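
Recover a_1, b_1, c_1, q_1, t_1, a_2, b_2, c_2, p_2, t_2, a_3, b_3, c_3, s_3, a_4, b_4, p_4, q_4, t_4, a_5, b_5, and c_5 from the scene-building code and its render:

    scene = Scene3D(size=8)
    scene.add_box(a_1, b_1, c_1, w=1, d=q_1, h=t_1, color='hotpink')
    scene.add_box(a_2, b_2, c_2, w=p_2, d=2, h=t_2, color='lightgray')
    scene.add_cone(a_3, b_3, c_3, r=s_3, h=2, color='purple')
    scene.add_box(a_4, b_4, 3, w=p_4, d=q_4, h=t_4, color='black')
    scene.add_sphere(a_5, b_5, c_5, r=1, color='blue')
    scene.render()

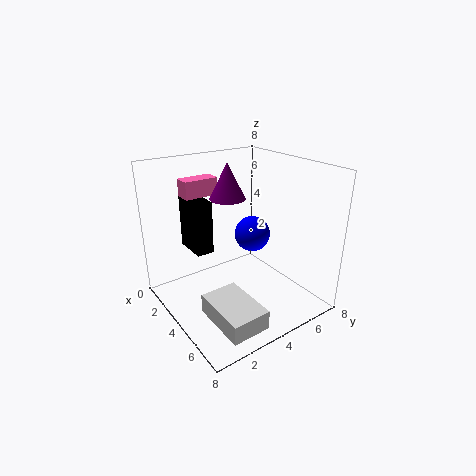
a_1 = 1, b_1 = 2, c_1 = 6, q_1 = 2, t_1 = 1, a_2 = 5, b_2 = 1, c_2 = 1, p_2 = 3, t_2 = 1, a_3 = 3, b_3 = 4, c_3 = 6, s_3 = 1, a_4 = 1, b_4 = 2, p_4 = 2, q_4 = 1, t_4 = 3, a_5 = 4, b_5 = 5, c_5 = 4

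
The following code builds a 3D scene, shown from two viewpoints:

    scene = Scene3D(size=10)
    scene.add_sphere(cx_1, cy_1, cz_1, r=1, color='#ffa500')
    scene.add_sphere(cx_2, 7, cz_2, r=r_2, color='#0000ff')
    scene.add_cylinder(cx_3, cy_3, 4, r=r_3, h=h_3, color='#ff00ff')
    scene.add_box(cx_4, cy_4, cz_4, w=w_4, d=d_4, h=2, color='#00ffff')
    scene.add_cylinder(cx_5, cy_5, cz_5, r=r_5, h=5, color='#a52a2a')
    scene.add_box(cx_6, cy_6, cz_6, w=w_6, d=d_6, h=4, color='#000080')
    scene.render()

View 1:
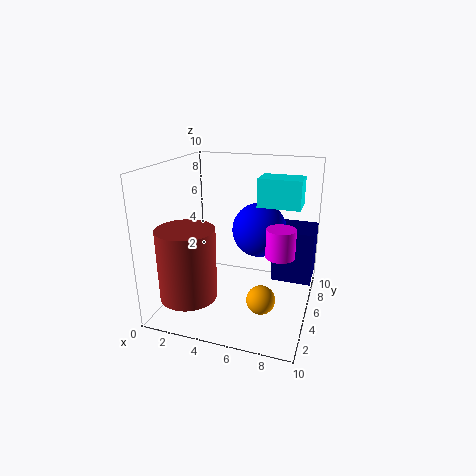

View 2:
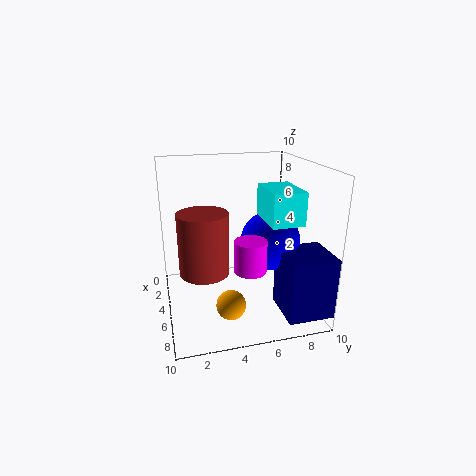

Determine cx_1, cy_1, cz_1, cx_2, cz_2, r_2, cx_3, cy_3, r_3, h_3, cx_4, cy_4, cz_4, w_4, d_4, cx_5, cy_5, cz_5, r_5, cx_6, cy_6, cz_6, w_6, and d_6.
cx_1 = 7
cy_1 = 4
cz_1 = 1
cx_2 = 6
cz_2 = 5
r_2 = 2
cx_3 = 8
cy_3 = 5
r_3 = 1
h_3 = 2
cx_4 = 6
cy_4 = 6
cz_4 = 7
w_4 = 3
d_4 = 2
cx_5 = 2
cy_5 = 3
cz_5 = 1
r_5 = 2
cx_6 = 7
cy_6 = 7
cz_6 = 1
w_6 = 3
d_6 = 3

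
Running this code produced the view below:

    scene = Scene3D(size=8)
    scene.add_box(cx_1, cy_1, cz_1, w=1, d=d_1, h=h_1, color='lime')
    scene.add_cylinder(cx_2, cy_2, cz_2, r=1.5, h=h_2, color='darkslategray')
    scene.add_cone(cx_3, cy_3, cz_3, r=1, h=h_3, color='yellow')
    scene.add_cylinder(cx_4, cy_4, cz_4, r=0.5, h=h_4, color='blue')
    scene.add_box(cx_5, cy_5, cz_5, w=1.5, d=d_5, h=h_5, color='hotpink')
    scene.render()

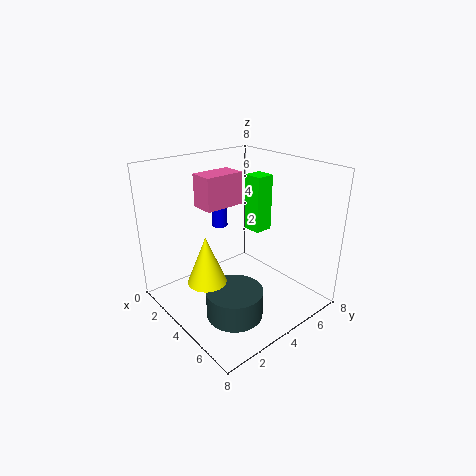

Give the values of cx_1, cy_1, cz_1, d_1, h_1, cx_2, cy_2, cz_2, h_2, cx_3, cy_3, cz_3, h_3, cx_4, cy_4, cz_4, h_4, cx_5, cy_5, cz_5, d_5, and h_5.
cx_1 = 4, cy_1 = 4.5, cz_1 = 4.5, d_1 = 1, h_1 = 3, cx_2 = 5.5, cy_2 = 2.5, cz_2 = 0.5, h_2 = 1.5, cx_3 = 4.5, cy_3 = 1.5, cz_3 = 2.5, h_3 = 2.5, cx_4 = 1, cy_4 = 5, cz_4 = 3.5, h_4 = 2.5, cx_5 = 0.5, cy_5 = 3.5, cz_5 = 5, d_5 = 2.5, h_5 = 2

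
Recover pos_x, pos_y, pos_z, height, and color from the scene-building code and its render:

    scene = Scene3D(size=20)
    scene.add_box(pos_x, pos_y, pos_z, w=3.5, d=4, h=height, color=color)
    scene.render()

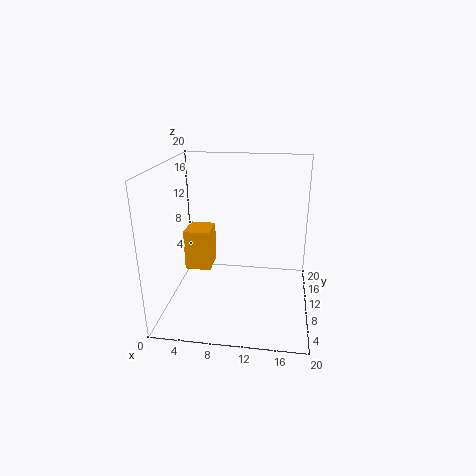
pos_x = 3, pos_y = 7.5, pos_z = 6, height = 5.5, color = 'orange'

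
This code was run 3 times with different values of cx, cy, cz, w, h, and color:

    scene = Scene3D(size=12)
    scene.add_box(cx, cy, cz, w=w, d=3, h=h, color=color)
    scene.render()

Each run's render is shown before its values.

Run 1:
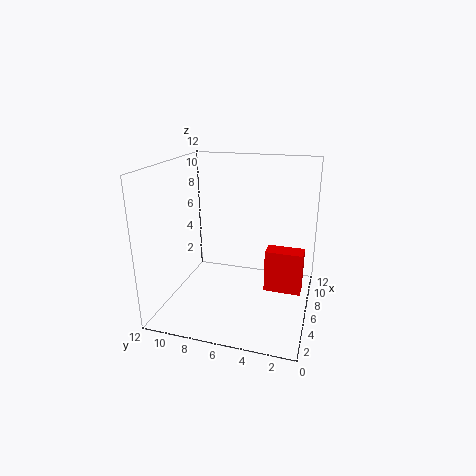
cx = 5
cy = 0.5
cz = 2
w = 1.5
h = 3.5
color = 'red'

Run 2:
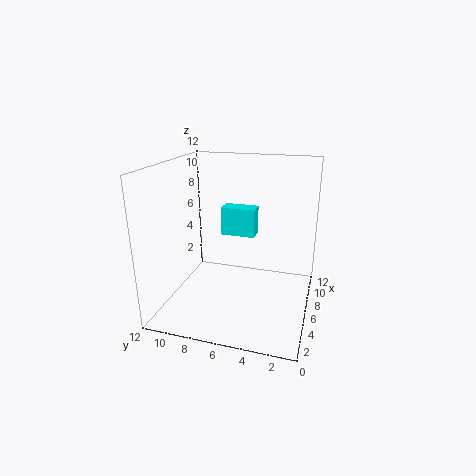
cx = 7.5
cy = 5
cz = 5.5
w = 1.5
h = 2.5
color = 'cyan'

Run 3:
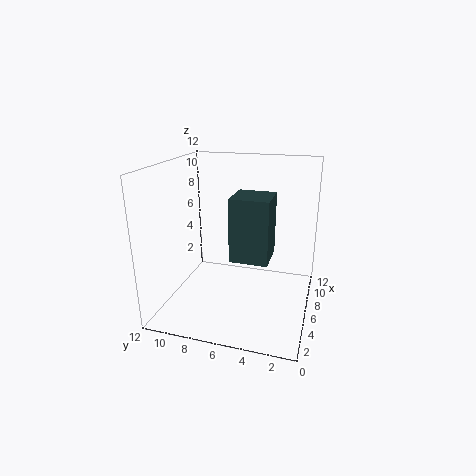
cx = 3.5
cy = 3
cz = 5
w = 3
h = 5
color = 'darkslategray'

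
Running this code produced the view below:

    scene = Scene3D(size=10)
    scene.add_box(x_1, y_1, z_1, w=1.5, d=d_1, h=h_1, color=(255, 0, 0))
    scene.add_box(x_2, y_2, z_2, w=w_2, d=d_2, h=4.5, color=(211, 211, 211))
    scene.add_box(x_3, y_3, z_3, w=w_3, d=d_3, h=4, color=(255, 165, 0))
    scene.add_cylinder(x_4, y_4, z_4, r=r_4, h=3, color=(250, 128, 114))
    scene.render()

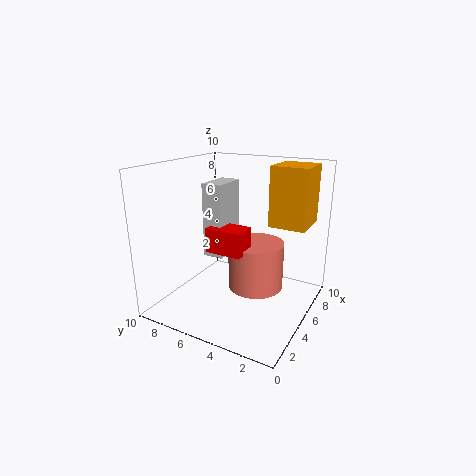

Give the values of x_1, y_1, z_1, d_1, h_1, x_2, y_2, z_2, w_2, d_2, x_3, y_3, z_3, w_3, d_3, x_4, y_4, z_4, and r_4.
x_1 = 1.5; y_1 = 3; z_1 = 5.25; d_1 = 2.25; h_1 = 1.5; x_2 = 2; y_2 = 4.5; z_2 = 4.75; w_2 = 2.25; d_2 = 1.25; x_3 = 5.5; y_3 = 0.5; z_3 = 6; w_3 = 2.75; d_3 = 2.5; x_4 = 3.75; y_4 = 3; z_4 = 2.5; r_4 = 1.75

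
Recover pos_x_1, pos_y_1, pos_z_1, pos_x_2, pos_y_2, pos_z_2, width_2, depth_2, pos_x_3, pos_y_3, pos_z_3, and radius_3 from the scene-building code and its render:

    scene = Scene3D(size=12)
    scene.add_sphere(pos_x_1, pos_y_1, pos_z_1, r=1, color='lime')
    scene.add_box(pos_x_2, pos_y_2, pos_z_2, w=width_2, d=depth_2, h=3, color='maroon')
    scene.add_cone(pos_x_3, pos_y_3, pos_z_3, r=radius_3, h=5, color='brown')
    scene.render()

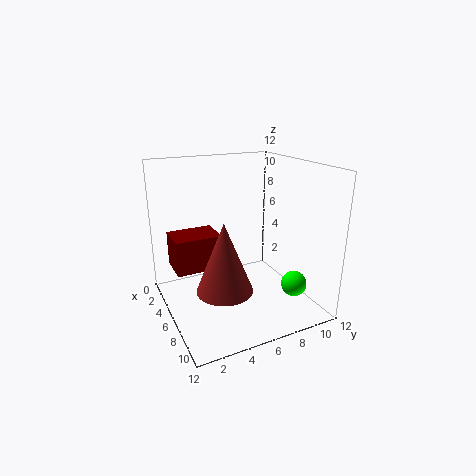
pos_x_1 = 10
pos_y_1 = 9
pos_z_1 = 3
pos_x_2 = 2
pos_y_2 = 1
pos_z_2 = 3
width_2 = 3
depth_2 = 4
pos_x_3 = 10
pos_y_3 = 3
pos_z_3 = 4
radius_3 = 2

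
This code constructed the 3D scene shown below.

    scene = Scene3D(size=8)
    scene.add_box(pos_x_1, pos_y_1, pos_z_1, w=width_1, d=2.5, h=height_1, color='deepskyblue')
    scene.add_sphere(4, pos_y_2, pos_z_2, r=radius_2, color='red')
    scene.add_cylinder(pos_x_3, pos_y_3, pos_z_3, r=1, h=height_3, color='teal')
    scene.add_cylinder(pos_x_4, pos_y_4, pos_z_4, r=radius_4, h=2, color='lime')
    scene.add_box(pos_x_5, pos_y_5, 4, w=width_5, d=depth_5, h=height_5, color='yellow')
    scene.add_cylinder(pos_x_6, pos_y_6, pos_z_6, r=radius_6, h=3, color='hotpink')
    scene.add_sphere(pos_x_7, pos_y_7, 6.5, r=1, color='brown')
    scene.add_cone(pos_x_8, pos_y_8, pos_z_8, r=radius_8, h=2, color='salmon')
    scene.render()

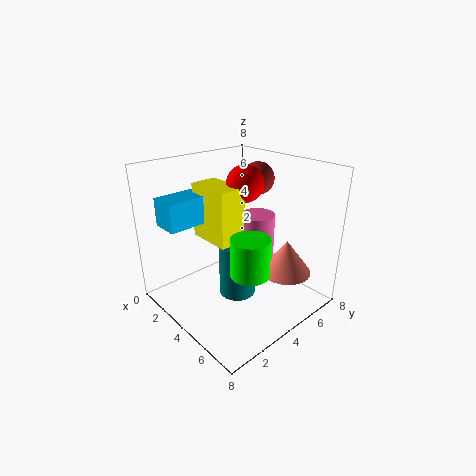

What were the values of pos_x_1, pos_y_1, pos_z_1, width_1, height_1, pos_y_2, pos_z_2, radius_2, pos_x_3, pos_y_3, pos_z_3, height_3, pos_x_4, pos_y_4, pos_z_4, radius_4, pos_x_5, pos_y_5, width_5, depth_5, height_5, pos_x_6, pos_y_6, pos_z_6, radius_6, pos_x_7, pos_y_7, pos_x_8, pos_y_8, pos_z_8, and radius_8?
pos_x_1 = 1.5
pos_y_1 = 0.5
pos_z_1 = 5
width_1 = 1.5
height_1 = 1.5
pos_y_2 = 4.5
pos_z_2 = 7
radius_2 = 1
pos_x_3 = 4.5
pos_y_3 = 3.5
pos_z_3 = 1
height_3 = 3
pos_x_4 = 6
pos_y_4 = 3
pos_z_4 = 3
radius_4 = 1
pos_x_5 = 2
pos_y_5 = 2.5
width_5 = 2.5
depth_5 = 1.5
height_5 = 3
pos_x_6 = 4
pos_y_6 = 5.5
pos_z_6 = 2
radius_6 = 1
pos_x_7 = 2.5
pos_y_7 = 7
pos_x_8 = 5.5
pos_y_8 = 6.5
pos_z_8 = 1.5
radius_8 = 1.5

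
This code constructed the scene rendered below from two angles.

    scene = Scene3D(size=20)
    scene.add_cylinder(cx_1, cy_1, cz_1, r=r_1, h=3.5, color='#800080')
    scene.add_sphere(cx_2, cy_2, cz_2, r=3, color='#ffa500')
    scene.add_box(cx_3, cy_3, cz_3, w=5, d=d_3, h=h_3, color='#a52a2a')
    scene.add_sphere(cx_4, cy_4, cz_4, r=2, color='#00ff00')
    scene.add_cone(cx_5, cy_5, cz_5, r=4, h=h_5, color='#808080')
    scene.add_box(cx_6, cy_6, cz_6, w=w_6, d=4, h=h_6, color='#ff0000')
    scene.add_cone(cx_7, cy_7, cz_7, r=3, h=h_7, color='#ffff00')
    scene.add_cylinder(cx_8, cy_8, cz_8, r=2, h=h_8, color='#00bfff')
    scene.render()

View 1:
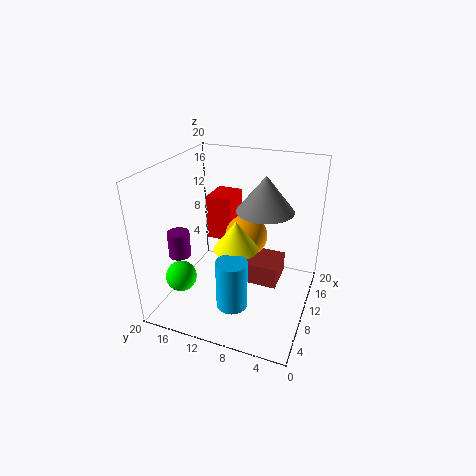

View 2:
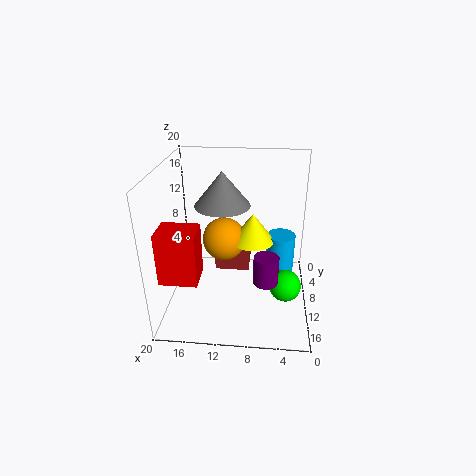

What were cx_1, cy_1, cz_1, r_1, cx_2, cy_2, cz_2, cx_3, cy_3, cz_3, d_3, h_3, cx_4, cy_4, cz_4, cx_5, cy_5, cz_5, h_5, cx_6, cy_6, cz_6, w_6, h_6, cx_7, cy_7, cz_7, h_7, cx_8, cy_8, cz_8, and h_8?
cx_1 = 6
cy_1 = 17
cz_1 = 8
r_1 = 1.5
cx_2 = 12
cy_2 = 9.5
cz_2 = 9.5
cx_3 = 8.5
cy_3 = 4
cz_3 = 4
d_3 = 5
h_3 = 3
cx_4 = 3.5
cy_4 = 15.5
cz_4 = 6.5
cx_5 = 12.5
cy_5 = 7
cz_5 = 13.5
h_5 = 5
cx_6 = 14.5
cy_6 = 13
cz_6 = 6.5
w_6 = 5
h_6 = 7
cx_7 = 8
cy_7 = 9.5
cz_7 = 9.5
h_7 = 4
cx_8 = 4
cy_8 = 8.5
cz_8 = 3.5
h_8 = 6.5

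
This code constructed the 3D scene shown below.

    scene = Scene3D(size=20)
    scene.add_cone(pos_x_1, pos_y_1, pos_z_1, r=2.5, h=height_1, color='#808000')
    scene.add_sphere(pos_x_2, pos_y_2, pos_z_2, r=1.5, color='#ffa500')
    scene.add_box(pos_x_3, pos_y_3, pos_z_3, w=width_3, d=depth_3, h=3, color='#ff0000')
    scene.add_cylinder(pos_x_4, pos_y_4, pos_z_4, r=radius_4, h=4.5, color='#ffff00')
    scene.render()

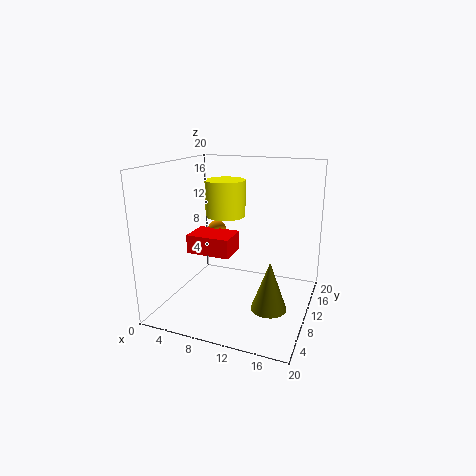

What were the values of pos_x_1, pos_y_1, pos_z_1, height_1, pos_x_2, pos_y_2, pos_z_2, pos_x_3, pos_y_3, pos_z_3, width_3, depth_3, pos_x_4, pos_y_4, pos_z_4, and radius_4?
pos_x_1 = 15; pos_y_1 = 9; pos_z_1 = 0.5; height_1 = 7; pos_x_2 = 3; pos_y_2 = 18; pos_z_2 = 8; pos_x_3 = 0.5; pos_y_3 = 12; pos_z_3 = 5.5; width_3 = 7; depth_3 = 5; pos_x_4 = 9.5; pos_y_4 = 7; pos_z_4 = 14; radius_4 = 2.5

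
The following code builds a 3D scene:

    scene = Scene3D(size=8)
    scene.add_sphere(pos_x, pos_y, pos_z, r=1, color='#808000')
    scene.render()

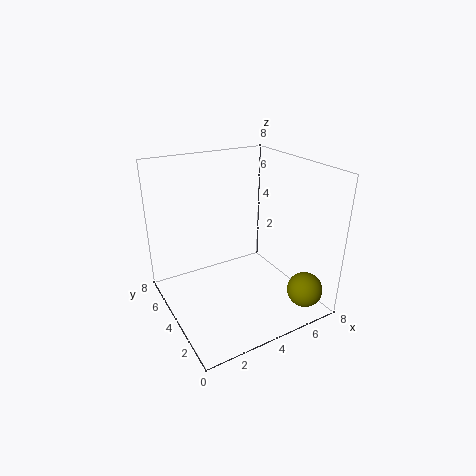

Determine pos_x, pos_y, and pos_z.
pos_x = 7
pos_y = 1.5
pos_z = 1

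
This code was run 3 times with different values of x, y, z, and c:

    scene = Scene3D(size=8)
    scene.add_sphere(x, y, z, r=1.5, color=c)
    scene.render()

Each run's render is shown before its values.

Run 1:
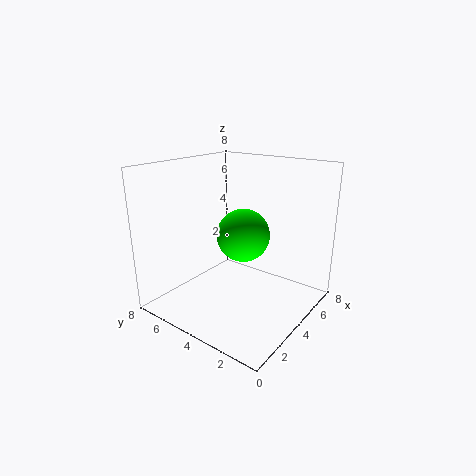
x = 4.5, y = 4, z = 4, c = 'lime'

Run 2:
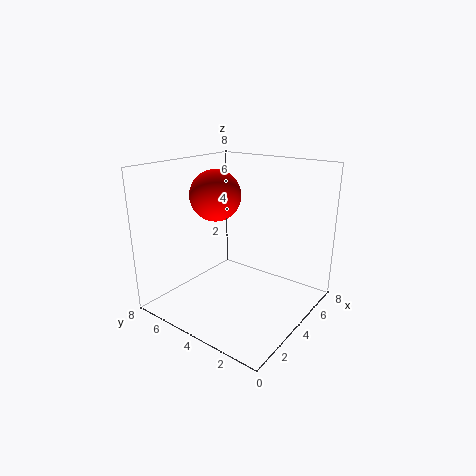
x = 4.5, y = 6, z = 6, c = 'red'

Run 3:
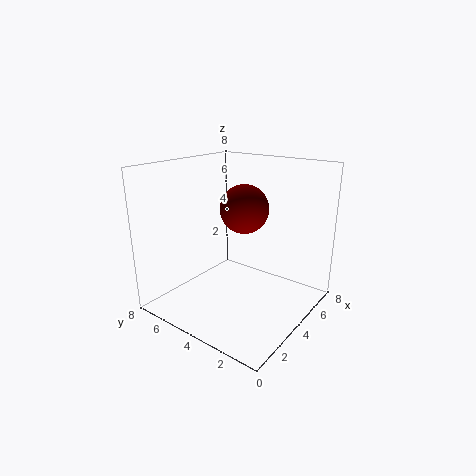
x = 6, y = 5, z = 5, c = 'maroon'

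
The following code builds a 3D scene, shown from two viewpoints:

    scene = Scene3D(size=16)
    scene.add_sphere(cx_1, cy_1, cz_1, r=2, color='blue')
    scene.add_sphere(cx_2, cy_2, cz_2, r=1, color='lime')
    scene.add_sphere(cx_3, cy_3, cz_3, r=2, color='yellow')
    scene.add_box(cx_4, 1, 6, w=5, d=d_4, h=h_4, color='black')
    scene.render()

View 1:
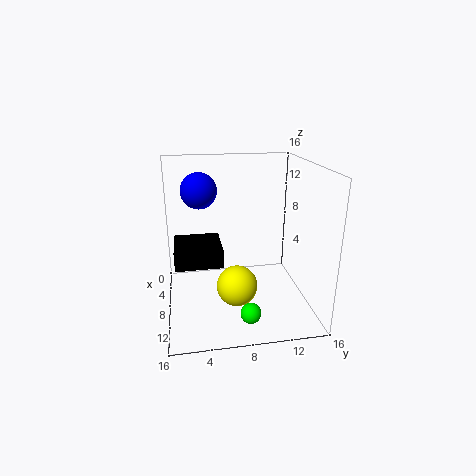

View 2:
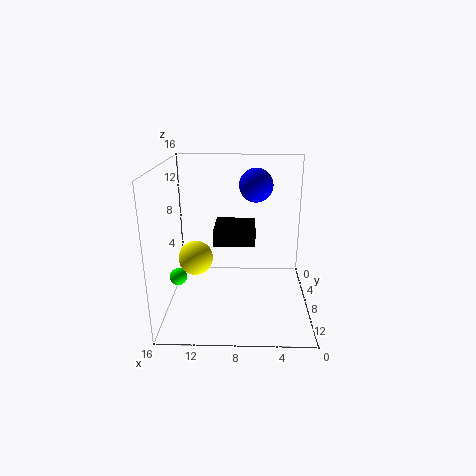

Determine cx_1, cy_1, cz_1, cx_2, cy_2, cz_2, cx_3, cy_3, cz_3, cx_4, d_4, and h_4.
cx_1 = 6, cy_1 = 4, cz_1 = 13, cx_2 = 15, cy_2 = 8, cz_2 = 3, cx_3 = 13, cy_3 = 7, cz_3 = 5, cx_4 = 6, d_4 = 5, h_4 = 2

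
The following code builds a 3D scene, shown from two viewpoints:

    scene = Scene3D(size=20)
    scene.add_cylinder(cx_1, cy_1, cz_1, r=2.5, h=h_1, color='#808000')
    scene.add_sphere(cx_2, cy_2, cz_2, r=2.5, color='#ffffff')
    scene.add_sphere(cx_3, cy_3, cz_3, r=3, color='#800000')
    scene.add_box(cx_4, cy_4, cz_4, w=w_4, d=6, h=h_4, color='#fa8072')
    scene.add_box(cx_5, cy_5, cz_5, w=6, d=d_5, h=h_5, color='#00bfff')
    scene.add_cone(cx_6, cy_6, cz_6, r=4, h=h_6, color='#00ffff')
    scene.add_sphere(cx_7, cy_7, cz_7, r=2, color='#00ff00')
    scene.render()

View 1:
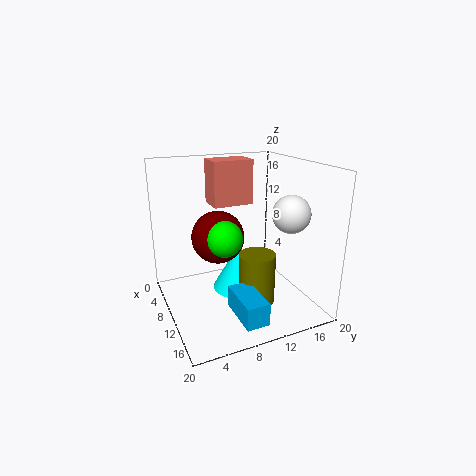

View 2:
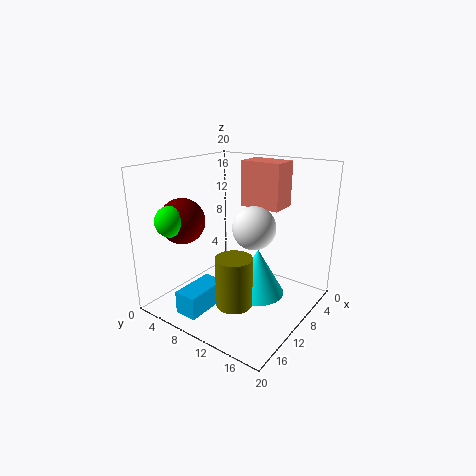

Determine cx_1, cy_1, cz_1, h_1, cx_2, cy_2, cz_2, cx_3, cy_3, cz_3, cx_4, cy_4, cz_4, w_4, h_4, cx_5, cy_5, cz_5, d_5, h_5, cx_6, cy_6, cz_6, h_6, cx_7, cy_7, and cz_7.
cx_1 = 13, cy_1 = 11.5, cz_1 = 1.5, h_1 = 7, cx_2 = 14.5, cy_2 = 15.5, cz_2 = 14, cx_3 = 15.5, cy_3 = 5, cz_3 = 13, cx_4 = 2.5, cy_4 = 8, cz_4 = 13.5, w_4 = 4, h_4 = 6.5, cx_5 = 13.5, cy_5 = 7, cz_5 = 2, d_5 = 3, h_5 = 3, cx_6 = 7, cy_6 = 11.5, cz_6 = 0.5, h_6 = 7, cx_7 = 17.5, cy_7 = 5, cz_7 = 13.5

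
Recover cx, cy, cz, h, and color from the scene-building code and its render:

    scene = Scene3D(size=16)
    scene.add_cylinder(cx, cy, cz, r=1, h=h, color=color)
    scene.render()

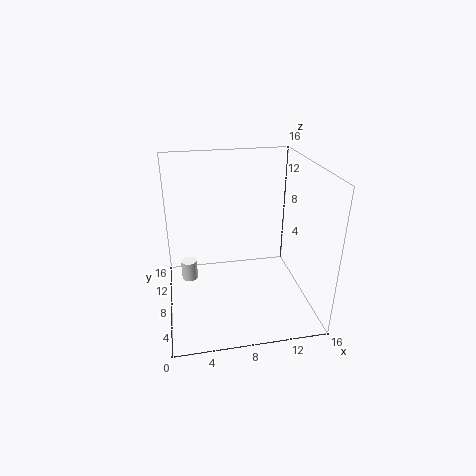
cx = 2.5; cy = 12.5; cz = 0.5; h = 2.5; color = 'white'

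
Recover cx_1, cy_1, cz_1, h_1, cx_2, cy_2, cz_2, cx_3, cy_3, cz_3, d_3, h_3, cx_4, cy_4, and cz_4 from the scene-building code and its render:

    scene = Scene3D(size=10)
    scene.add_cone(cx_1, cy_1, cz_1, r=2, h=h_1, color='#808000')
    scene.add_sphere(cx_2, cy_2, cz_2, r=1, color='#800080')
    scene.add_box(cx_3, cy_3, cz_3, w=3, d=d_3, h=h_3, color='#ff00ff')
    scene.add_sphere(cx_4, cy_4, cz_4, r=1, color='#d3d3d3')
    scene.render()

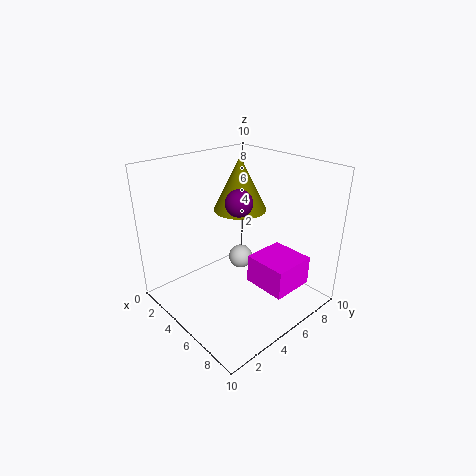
cx_1 = 3, cy_1 = 7, cz_1 = 6, h_1 = 4, cx_2 = 4, cy_2 = 6, cz_2 = 7, cx_3 = 6, cy_3 = 5, cz_3 = 2, d_3 = 3, h_3 = 2, cx_4 = 2, cy_4 = 8, cz_4 = 1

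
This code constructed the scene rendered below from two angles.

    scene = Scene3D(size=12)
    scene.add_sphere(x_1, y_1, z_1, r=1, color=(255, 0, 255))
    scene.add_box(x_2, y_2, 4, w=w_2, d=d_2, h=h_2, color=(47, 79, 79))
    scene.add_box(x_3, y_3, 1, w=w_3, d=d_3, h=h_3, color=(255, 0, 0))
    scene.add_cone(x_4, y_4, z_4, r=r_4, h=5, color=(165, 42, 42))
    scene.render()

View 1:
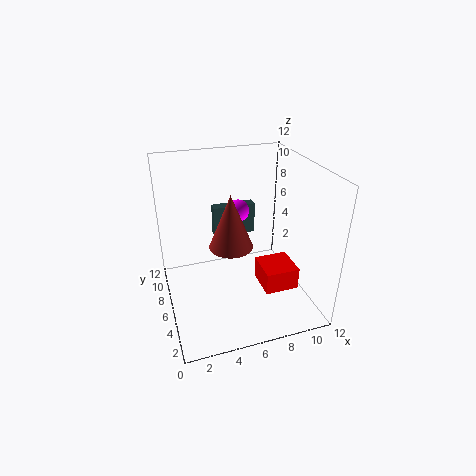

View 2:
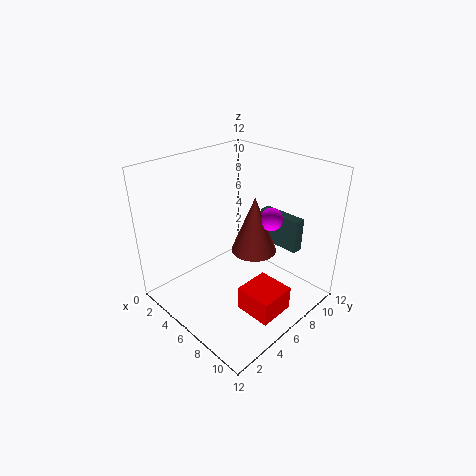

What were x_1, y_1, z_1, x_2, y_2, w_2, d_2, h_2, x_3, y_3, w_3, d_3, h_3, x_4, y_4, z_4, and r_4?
x_1 = 7, y_1 = 9, z_1 = 7, x_2 = 5, y_2 = 10, w_2 = 4, d_2 = 1, h_2 = 3, x_3 = 8, y_3 = 4, w_3 = 3, d_3 = 3, h_3 = 2, x_4 = 6, y_4 = 8, z_4 = 4, r_4 = 2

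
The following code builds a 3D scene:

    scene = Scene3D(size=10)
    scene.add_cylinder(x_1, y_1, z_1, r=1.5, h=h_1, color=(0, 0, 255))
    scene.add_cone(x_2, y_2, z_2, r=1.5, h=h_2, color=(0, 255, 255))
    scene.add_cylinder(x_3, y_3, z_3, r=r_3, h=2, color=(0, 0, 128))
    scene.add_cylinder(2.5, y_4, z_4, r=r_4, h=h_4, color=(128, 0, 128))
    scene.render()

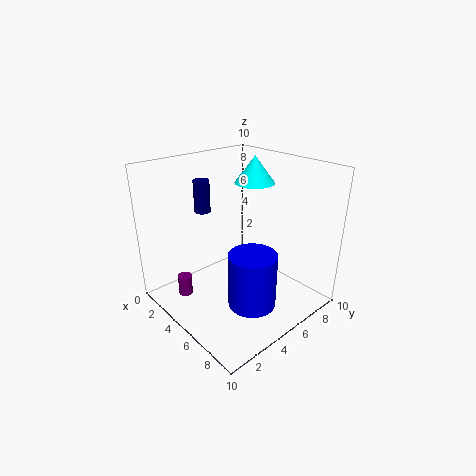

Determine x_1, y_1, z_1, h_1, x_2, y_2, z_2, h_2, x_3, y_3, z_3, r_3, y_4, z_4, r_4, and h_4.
x_1 = 8; y_1 = 3.5; z_1 = 2; h_1 = 3.5; x_2 = 3.5; y_2 = 8; z_2 = 8; h_2 = 2; x_3 = 4.5; y_3 = 2.5; z_3 = 7.5; r_3 = 0.5; y_4 = 2; z_4 = 0.5; r_4 = 0.5; h_4 = 1.5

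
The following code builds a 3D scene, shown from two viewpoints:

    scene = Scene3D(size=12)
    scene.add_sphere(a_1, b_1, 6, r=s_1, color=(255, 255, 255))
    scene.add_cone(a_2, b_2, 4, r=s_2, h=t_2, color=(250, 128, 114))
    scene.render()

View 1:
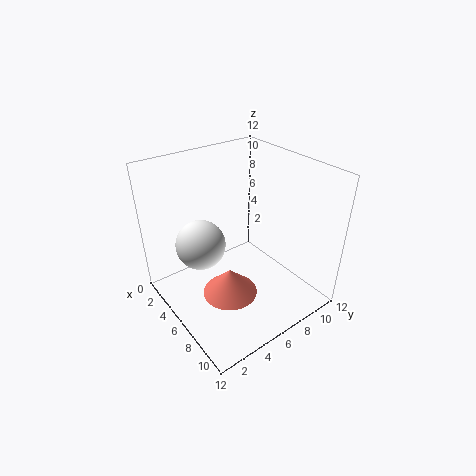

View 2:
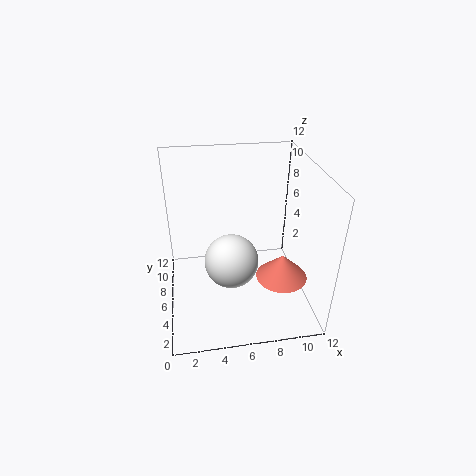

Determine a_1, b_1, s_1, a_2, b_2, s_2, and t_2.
a_1 = 5; b_1 = 3; s_1 = 2; a_2 = 9; b_2 = 3; s_2 = 2; t_2 = 2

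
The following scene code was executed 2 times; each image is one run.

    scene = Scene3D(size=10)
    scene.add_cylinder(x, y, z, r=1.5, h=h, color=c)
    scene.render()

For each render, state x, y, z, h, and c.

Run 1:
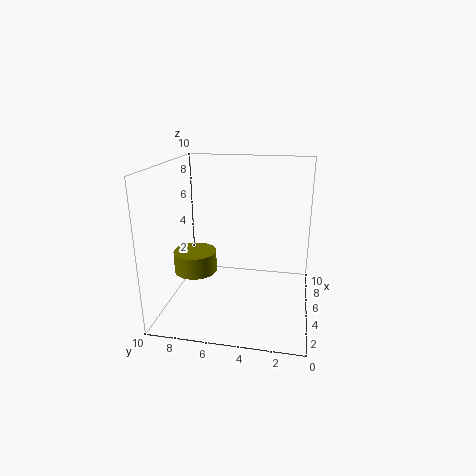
x = 4.5, y = 8, z = 2.5, h = 1.5, c = 'olive'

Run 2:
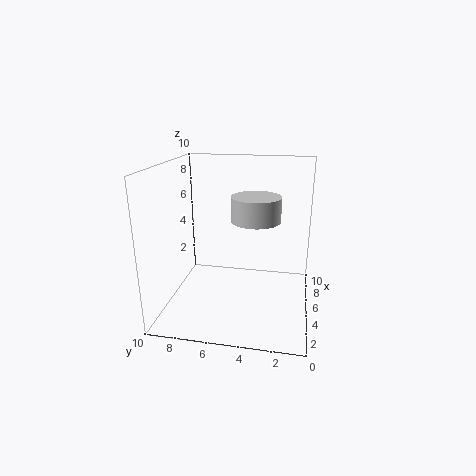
x = 3, y = 3.5, z = 7, h = 1.5, c = 'lightgray'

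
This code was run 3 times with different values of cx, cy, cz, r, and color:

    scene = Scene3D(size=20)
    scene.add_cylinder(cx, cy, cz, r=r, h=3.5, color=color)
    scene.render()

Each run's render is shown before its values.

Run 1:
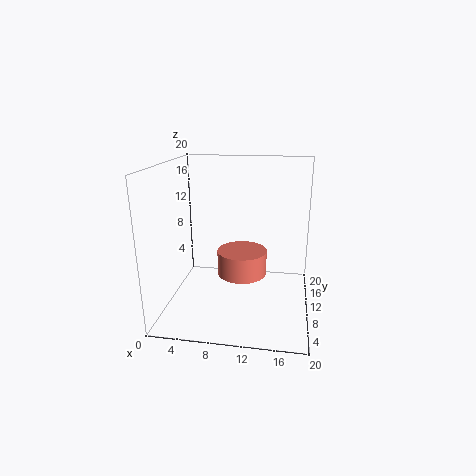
cx = 10.5; cy = 10.5; cz = 4.5; r = 3.5; color = 'salmon'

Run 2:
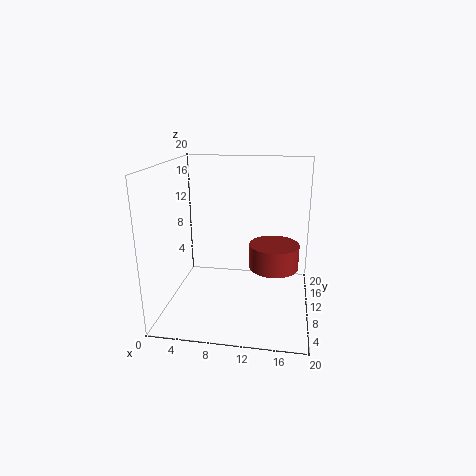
cx = 15; cy = 11; cz = 5.5; r = 3.5; color = 'brown'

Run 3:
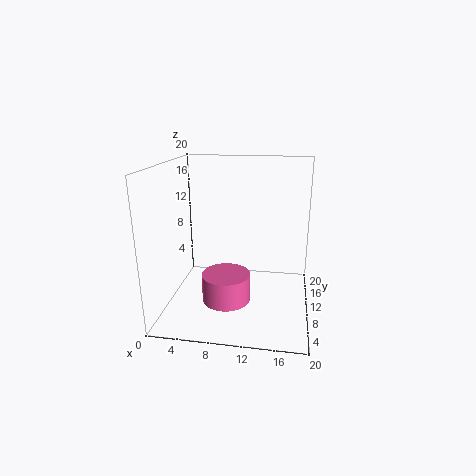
cx = 9.5; cy = 4; cz = 4; r = 3; color = 'hotpink'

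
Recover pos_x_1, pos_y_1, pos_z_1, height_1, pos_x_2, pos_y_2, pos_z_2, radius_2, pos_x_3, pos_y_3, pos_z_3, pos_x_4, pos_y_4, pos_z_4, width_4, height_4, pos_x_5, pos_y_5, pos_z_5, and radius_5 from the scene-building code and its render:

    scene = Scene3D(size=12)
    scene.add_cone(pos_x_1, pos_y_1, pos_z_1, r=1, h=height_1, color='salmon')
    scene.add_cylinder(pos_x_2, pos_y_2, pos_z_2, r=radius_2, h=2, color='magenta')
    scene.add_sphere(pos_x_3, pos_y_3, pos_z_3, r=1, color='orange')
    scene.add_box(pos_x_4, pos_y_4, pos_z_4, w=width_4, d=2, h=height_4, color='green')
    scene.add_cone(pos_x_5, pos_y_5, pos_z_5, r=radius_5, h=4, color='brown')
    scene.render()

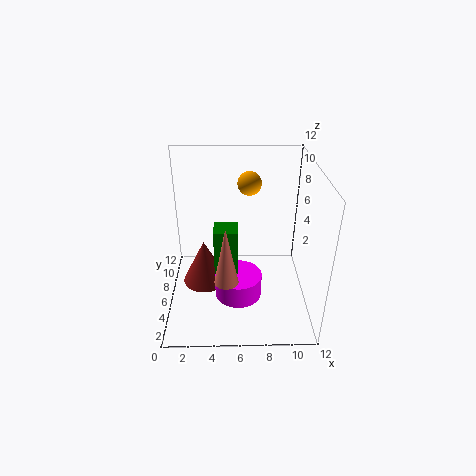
pos_x_1 = 5, pos_y_1 = 4, pos_z_1 = 3, height_1 = 5, pos_x_2 = 6, pos_y_2 = 5, pos_z_2 = 1, radius_2 = 2, pos_x_3 = 7, pos_y_3 = 8, pos_z_3 = 10, pos_x_4 = 4, pos_y_4 = 5, pos_z_4 = 3, width_4 = 2, height_4 = 4, pos_x_5 = 3, pos_y_5 = 7, pos_z_5 = 1, radius_5 = 2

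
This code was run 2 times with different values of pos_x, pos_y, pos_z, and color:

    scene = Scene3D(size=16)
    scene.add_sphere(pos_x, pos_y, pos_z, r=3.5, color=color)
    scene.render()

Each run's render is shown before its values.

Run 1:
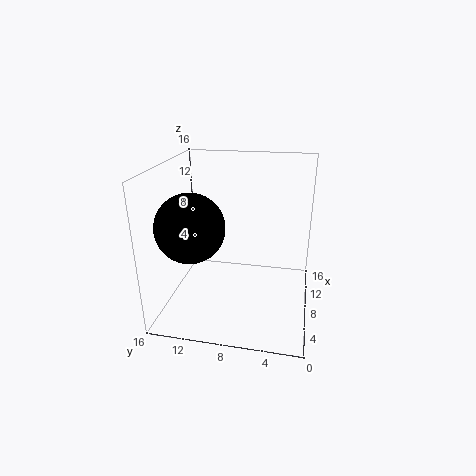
pos_x = 4; pos_y = 12; pos_z = 10.5; color = 'black'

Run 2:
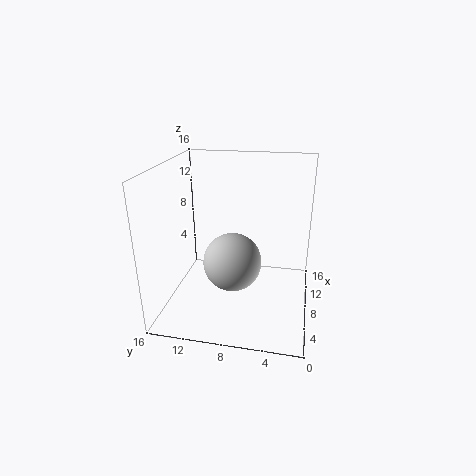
pos_x = 9.5; pos_y = 9; pos_z = 4; color = 'lightgray'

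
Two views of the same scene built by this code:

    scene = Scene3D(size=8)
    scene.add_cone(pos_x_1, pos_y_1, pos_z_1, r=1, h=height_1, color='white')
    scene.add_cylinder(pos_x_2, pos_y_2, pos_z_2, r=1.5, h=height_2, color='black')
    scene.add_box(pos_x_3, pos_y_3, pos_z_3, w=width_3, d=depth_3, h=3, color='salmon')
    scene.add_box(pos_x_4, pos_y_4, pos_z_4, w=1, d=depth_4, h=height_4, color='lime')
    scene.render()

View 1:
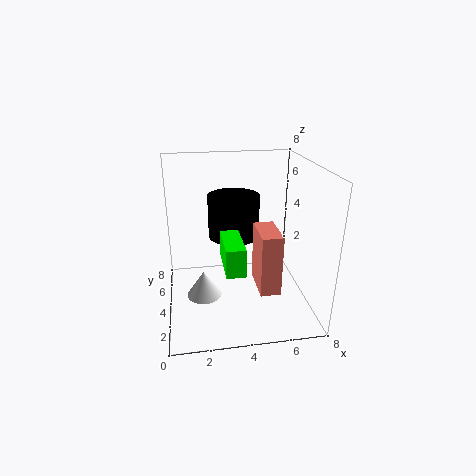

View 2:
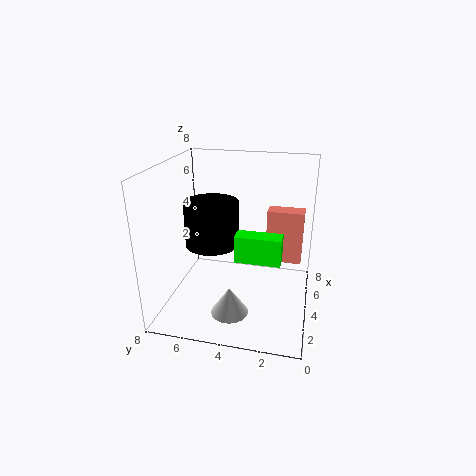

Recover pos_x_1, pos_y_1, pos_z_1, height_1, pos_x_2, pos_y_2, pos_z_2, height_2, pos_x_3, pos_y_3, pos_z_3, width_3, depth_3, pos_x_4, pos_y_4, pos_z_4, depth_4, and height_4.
pos_x_1 = 2, pos_y_1 = 4, pos_z_1 = 0.5, height_1 = 1.5, pos_x_2 = 4, pos_y_2 = 5.5, pos_z_2 = 3.5, height_2 = 2.5, pos_x_3 = 4.5, pos_y_3 = 0.5, pos_z_3 = 2.5, width_3 = 1, depth_3 = 2, pos_x_4 = 3, pos_y_4 = 1.5, pos_z_4 = 3, depth_4 = 2.5, height_4 = 1.5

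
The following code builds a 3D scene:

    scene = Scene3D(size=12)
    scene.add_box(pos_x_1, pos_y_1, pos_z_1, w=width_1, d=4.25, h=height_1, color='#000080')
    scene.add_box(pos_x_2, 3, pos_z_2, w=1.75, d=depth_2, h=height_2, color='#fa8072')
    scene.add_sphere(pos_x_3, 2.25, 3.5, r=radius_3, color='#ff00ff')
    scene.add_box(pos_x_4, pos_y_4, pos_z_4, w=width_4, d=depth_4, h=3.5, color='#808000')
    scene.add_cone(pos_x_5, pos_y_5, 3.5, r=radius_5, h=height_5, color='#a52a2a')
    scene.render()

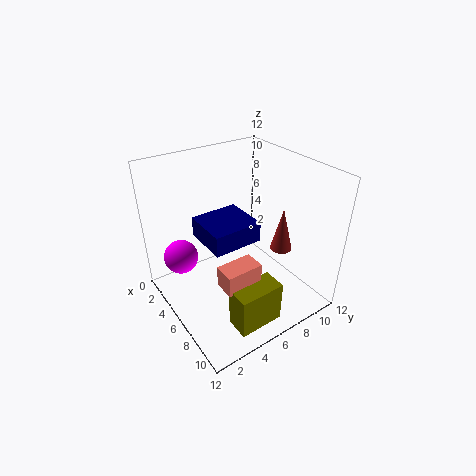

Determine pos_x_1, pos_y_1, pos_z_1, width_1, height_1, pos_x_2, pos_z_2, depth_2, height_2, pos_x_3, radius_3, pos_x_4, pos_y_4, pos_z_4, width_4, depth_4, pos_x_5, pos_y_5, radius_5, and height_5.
pos_x_1 = 2.75
pos_y_1 = 3.5
pos_z_1 = 5.5
width_1 = 4
height_1 = 1.75
pos_x_2 = 7.5
pos_z_2 = 3.5
depth_2 = 3
height_2 = 1.75
pos_x_3 = 2.5
radius_3 = 1.5
pos_x_4 = 8.75
pos_y_4 = 3.25
pos_z_4 = 0.25
width_4 = 2
depth_4 = 3.75
pos_x_5 = 6.5
pos_y_5 = 10.5
radius_5 = 1
height_5 = 4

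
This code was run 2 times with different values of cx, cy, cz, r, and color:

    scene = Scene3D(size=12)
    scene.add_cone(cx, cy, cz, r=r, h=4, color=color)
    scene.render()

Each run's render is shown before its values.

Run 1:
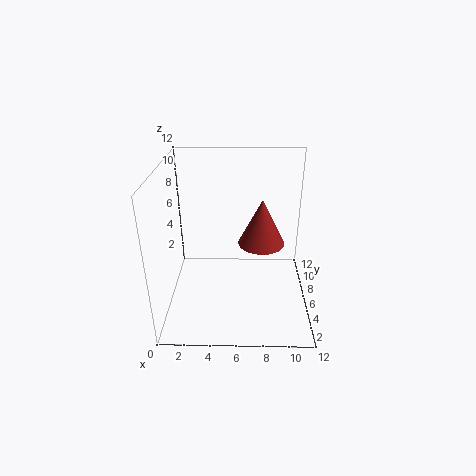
cx = 8; cy = 7; cz = 5; r = 2; color = 'brown'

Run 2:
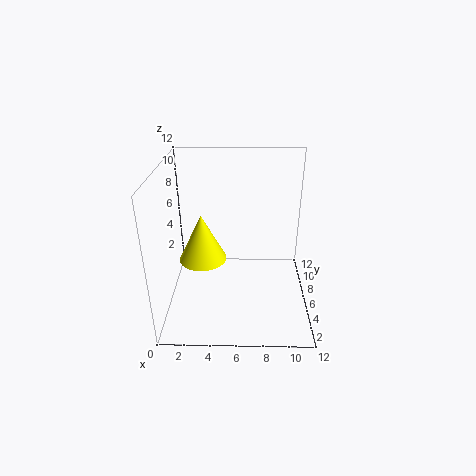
cx = 3; cy = 6; cz = 4; r = 2; color = 'yellow'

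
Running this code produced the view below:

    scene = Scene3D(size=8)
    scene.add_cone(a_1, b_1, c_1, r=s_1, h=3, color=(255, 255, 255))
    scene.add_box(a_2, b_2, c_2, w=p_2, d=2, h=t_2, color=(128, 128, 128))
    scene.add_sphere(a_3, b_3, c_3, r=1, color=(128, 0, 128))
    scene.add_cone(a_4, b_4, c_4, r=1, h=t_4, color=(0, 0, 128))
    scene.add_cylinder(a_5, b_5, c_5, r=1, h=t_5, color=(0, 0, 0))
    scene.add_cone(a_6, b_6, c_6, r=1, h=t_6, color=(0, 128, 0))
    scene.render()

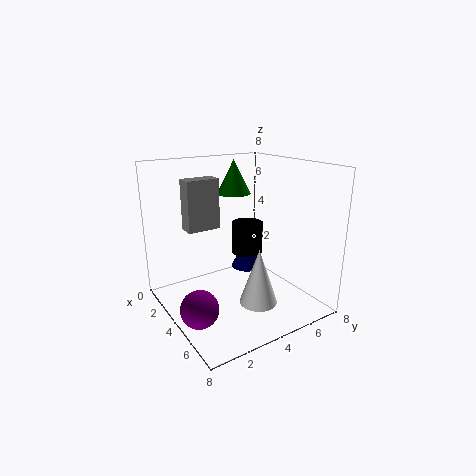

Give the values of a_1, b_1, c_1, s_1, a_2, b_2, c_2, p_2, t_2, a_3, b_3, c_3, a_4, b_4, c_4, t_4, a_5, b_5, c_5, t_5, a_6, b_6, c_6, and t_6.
a_1 = 6
b_1 = 4
c_1 = 1
s_1 = 1
a_2 = 1
b_2 = 2
c_2 = 4
p_2 = 1
t_2 = 3
a_3 = 5
b_3 = 1
c_3 = 1
a_4 = 2
b_4 = 6
c_4 = 1
t_4 = 2
a_5 = 2
b_5 = 6
c_5 = 2
t_5 = 2
a_6 = 2
b_6 = 5
c_6 = 6
t_6 = 2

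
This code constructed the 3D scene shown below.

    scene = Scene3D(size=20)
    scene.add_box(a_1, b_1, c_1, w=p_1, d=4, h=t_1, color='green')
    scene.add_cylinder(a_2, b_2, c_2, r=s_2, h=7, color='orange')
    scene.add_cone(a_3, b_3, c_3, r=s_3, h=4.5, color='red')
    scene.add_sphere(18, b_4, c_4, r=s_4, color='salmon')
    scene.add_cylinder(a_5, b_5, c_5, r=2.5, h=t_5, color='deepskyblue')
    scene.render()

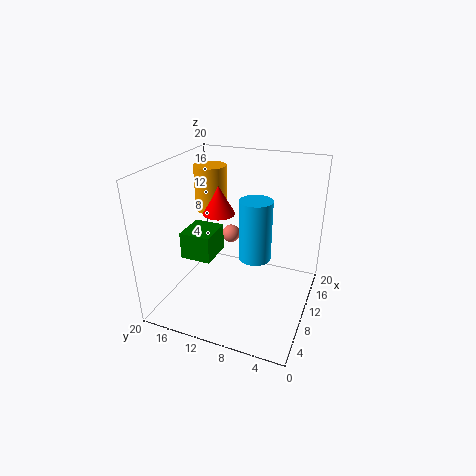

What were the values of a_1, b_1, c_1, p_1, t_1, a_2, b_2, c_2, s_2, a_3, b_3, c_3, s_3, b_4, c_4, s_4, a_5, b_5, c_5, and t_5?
a_1 = 4; b_1 = 11.5; c_1 = 9; p_1 = 4.5; t_1 = 3.5; a_2 = 16; b_2 = 17; c_2 = 11; s_2 = 2.5; a_3 = 14.5; b_3 = 15; c_3 = 11; s_3 = 2.5; b_4 = 14.5; c_4 = 6; s_4 = 1.5; a_5 = 14.5; b_5 = 9; c_5 = 4.5; t_5 = 9.5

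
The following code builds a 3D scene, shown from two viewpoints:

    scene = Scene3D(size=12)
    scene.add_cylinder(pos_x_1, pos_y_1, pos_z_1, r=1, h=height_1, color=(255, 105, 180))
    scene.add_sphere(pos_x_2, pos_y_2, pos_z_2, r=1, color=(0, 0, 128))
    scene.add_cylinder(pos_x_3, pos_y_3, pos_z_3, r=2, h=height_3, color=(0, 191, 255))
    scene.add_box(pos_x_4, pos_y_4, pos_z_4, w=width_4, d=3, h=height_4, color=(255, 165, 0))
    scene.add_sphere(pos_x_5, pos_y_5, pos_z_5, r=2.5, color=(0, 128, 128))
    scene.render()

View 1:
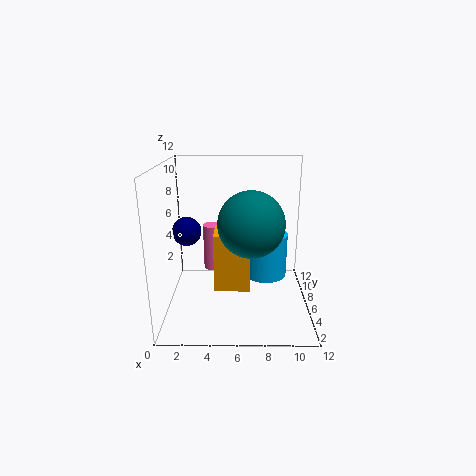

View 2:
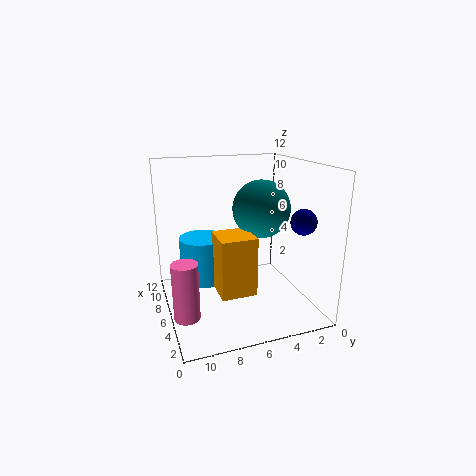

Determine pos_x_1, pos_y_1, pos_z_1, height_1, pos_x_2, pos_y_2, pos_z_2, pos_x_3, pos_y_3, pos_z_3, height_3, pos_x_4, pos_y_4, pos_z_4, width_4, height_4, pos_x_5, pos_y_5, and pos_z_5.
pos_x_1 = 3.5; pos_y_1 = 11; pos_z_1 = 1; height_1 = 4.5; pos_x_2 = 2.5; pos_y_2 = 2; pos_z_2 = 8; pos_x_3 = 8.5; pos_y_3 = 8.5; pos_z_3 = 1.5; height_3 = 4; pos_x_4 = 4; pos_y_4 = 5; pos_z_4 = 1.5; width_4 = 3; height_4 = 5; pos_x_5 = 7; pos_y_5 = 3.5; pos_z_5 = 8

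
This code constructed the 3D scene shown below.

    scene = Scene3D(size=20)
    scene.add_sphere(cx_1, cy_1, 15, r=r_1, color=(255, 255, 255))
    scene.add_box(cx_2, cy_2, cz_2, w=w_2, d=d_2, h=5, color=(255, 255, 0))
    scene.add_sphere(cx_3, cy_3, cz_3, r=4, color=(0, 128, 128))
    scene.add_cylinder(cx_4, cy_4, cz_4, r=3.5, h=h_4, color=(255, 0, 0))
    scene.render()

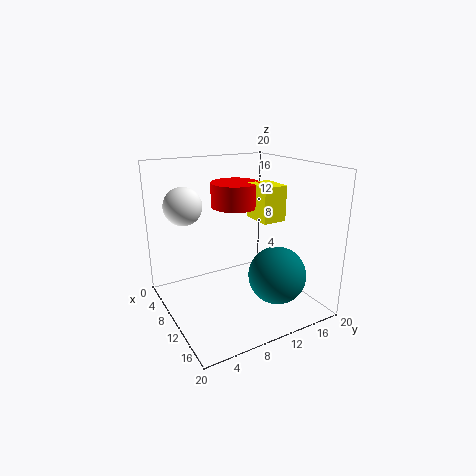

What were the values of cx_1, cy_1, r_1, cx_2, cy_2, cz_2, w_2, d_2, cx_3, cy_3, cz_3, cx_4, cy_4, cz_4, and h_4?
cx_1 = 8; cy_1 = 3; r_1 = 2.5; cx_2 = 7.5; cy_2 = 13; cz_2 = 12; w_2 = 4.5; d_2 = 3.5; cx_3 = 14; cy_3 = 14; cz_3 = 5; cx_4 = 6.5; cy_4 = 11.5; cz_4 = 13.5; h_4 = 3.5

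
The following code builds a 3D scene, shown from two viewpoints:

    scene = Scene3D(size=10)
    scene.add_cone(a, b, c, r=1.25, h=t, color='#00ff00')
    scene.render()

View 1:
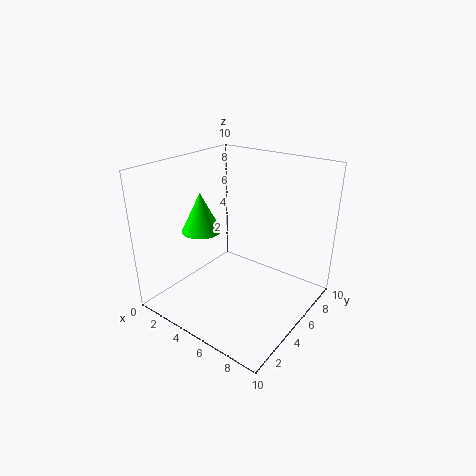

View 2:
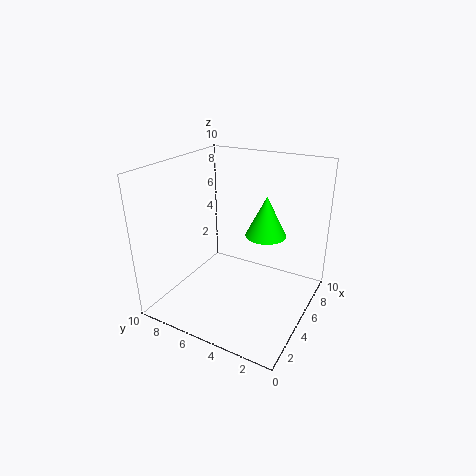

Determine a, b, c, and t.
a = 4, b = 2.5, c = 6.25, t = 2.5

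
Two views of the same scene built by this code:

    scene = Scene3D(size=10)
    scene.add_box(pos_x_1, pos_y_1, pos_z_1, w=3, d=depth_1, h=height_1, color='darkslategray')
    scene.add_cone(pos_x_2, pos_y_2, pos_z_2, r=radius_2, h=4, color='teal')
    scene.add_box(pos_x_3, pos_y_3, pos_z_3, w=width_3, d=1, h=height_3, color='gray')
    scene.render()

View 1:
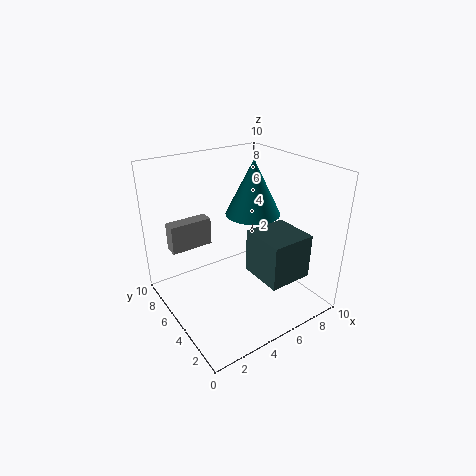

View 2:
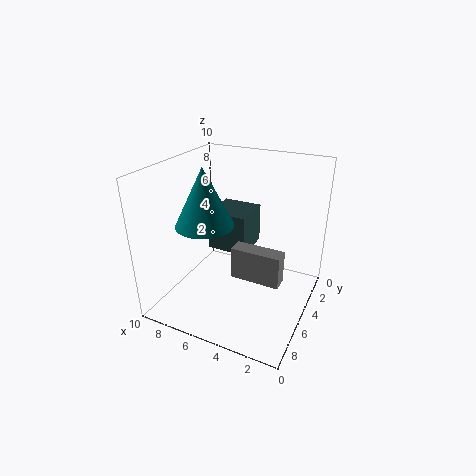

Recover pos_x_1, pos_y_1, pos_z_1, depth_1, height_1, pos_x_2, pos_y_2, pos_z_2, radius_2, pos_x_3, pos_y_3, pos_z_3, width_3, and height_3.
pos_x_1 = 5, pos_y_1 = 1, pos_z_1 = 3, depth_1 = 3, height_1 = 3, pos_x_2 = 7, pos_y_2 = 6, pos_z_2 = 6, radius_2 = 2, pos_x_3 = 1, pos_y_3 = 7, pos_z_3 = 4, width_3 = 3, height_3 = 2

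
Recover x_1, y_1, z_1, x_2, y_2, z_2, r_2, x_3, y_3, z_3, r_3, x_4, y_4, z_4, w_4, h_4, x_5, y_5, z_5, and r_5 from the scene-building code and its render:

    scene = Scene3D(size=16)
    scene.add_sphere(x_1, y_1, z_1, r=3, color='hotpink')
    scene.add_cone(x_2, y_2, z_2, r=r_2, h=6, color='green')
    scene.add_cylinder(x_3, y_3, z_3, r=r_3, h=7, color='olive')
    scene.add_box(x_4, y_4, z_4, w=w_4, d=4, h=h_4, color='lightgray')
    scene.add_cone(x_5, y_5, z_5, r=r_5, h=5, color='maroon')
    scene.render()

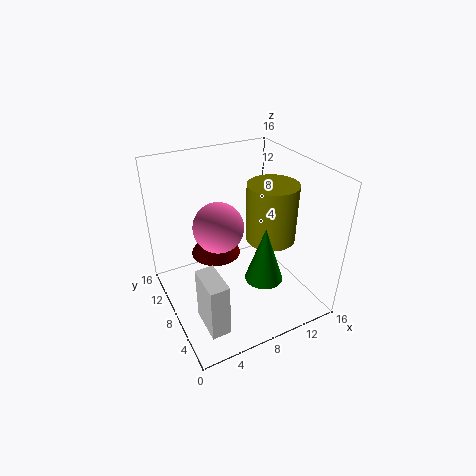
x_1 = 7
y_1 = 11
z_1 = 8
x_2 = 9
y_2 = 4
z_2 = 5
r_2 = 2
x_3 = 13
y_3 = 9
z_3 = 6
r_3 = 3
x_4 = 2
y_4 = 2
z_4 = 1
w_4 = 2
h_4 = 6
x_5 = 7
y_5 = 12
z_5 = 4
r_5 = 3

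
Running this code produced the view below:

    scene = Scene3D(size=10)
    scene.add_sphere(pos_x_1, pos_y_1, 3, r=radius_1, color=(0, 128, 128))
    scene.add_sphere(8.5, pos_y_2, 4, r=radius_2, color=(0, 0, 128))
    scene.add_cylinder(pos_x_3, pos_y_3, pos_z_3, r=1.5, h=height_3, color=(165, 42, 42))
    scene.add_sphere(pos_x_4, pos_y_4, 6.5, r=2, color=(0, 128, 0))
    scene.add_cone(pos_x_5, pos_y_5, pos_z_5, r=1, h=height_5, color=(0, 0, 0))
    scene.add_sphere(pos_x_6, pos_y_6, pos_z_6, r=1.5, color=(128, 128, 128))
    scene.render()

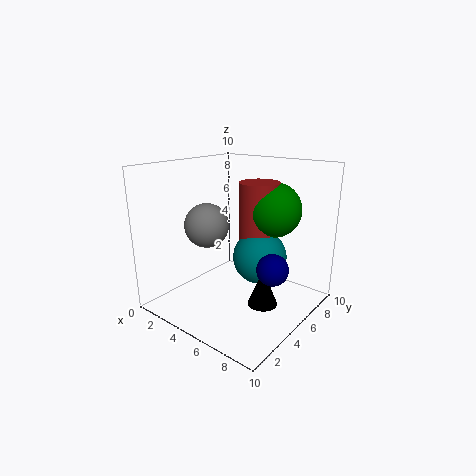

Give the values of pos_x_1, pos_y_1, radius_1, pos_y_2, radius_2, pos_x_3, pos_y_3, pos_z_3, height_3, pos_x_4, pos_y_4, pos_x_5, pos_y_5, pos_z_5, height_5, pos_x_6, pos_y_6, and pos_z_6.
pos_x_1 = 5.5
pos_y_1 = 7
radius_1 = 2
pos_y_2 = 4
radius_2 = 1
pos_x_3 = 5
pos_y_3 = 7.5
pos_z_3 = 4
height_3 = 4.5
pos_x_4 = 6
pos_y_4 = 8
pos_x_5 = 7.5
pos_y_5 = 4.5
pos_z_5 = 1
height_5 = 2.5
pos_x_6 = 3.5
pos_y_6 = 3.5
pos_z_6 = 6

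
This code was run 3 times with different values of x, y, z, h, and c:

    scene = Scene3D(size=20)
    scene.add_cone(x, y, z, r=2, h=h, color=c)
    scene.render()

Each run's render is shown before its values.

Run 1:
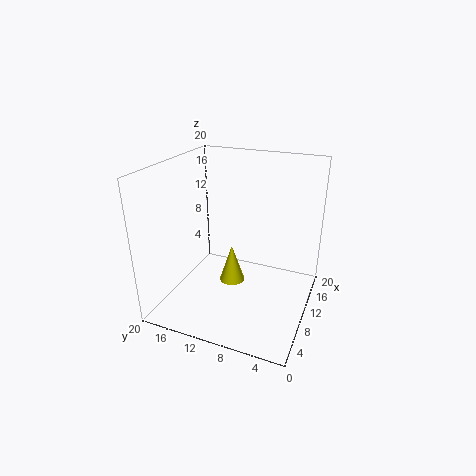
x = 13.5
y = 12.5
z = 0.5
h = 6
c = 'yellow'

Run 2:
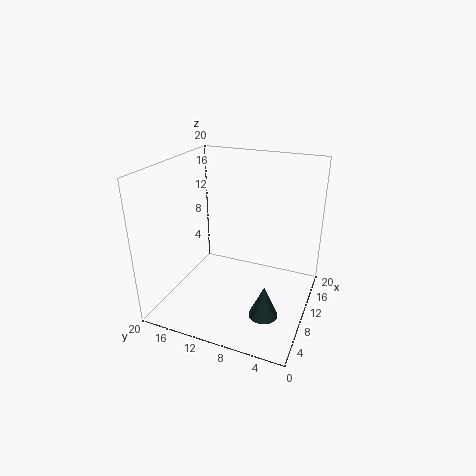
x = 7
y = 5
z = 0.5
h = 4.5
c = 'darkslategray'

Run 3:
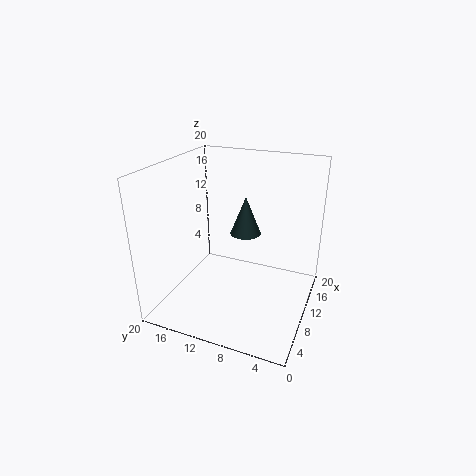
x = 9
y = 8.5
z = 11.5
h = 5
c = 'darkslategray'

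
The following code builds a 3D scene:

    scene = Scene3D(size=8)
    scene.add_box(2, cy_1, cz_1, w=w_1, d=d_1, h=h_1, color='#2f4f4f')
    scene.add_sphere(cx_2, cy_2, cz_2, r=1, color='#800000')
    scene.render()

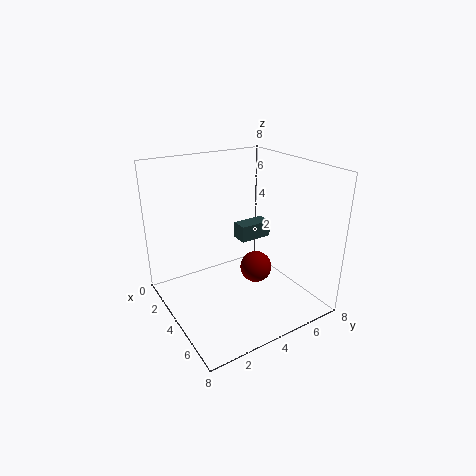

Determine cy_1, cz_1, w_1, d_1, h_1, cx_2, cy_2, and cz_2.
cy_1 = 5
cz_1 = 3
w_1 = 1
d_1 = 2
h_1 = 1
cx_2 = 3
cy_2 = 6
cz_2 = 1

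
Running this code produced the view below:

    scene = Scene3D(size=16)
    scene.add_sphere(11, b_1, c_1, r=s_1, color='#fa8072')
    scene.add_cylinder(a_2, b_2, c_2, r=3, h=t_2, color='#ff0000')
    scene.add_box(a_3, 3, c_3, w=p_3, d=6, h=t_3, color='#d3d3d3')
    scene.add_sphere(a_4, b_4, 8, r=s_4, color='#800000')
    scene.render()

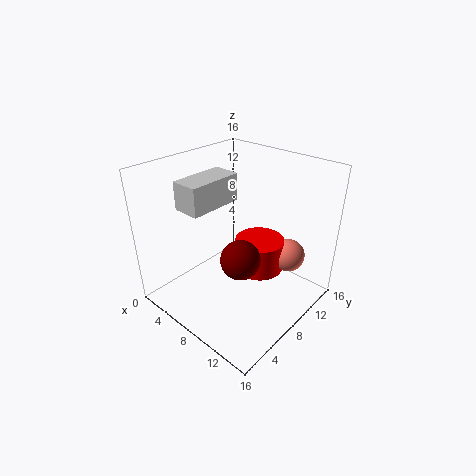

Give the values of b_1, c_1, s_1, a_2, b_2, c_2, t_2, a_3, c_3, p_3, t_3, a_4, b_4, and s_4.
b_1 = 14, c_1 = 4, s_1 = 2, a_2 = 8, b_2 = 12, c_2 = 2, t_2 = 4, a_3 = 4, c_3 = 12, p_3 = 3, t_3 = 3, a_4 = 11, b_4 = 5, s_4 = 2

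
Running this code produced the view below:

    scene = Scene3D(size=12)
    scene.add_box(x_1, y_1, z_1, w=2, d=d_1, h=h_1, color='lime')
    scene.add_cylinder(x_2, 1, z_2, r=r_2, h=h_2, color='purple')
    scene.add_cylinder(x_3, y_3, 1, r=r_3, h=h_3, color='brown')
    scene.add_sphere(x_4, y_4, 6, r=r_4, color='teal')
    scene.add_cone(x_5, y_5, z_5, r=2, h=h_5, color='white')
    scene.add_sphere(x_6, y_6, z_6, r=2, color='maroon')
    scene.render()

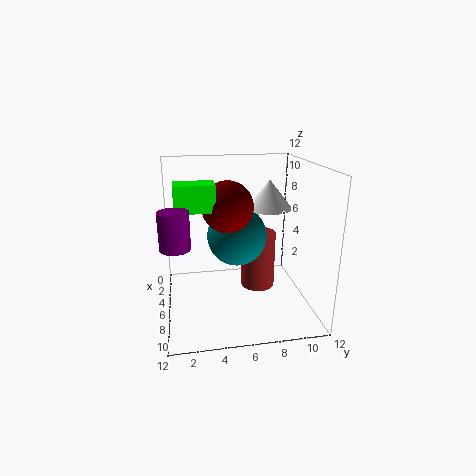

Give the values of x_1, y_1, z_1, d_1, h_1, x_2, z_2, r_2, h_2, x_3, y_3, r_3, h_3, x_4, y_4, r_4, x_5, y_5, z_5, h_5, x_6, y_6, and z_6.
x_1 = 6.5; y_1 = 1; z_1 = 9; d_1 = 3; h_1 = 2; x_2 = 11; z_2 = 7.5; r_2 = 1; h_2 = 2.5; x_3 = 5; y_3 = 8; r_3 = 1.5; h_3 = 5; x_4 = 5.5; y_4 = 6; r_4 = 2.5; x_5 = 4.5; y_5 = 9; z_5 = 8; h_5 = 2.5; x_6 = 7; y_6 = 5; z_6 = 9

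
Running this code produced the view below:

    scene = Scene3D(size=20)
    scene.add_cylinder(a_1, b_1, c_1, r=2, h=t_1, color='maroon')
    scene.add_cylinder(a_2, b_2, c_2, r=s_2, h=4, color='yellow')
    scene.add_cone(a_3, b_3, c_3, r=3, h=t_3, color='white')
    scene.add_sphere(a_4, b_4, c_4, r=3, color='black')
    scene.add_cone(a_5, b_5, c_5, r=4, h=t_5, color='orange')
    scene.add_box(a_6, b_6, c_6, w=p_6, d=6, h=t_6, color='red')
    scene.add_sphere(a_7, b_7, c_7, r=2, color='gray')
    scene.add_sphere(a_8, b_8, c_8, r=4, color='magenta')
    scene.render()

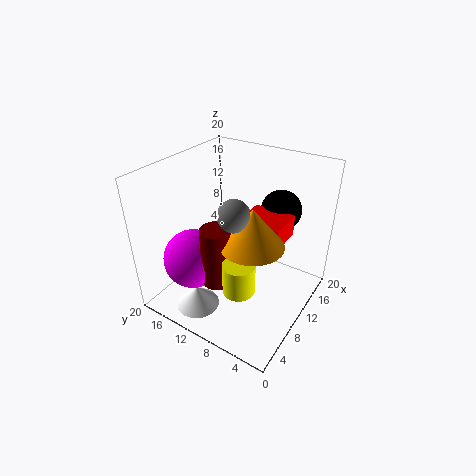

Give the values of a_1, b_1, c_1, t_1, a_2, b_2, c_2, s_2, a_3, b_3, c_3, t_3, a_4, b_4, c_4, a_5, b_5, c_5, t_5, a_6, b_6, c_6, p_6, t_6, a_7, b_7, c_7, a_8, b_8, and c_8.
a_1 = 5, b_1 = 10, c_1 = 6, t_1 = 8, a_2 = 4, b_2 = 6, c_2 = 7, s_2 = 2, a_3 = 4, b_3 = 13, c_3 = 1, t_3 = 3, a_4 = 17, b_4 = 7, c_4 = 12, a_5 = 7, b_5 = 6, c_5 = 12, t_5 = 5, a_6 = 10, b_6 = 4, c_6 = 10, p_6 = 5, t_6 = 3, a_7 = 6, b_7 = 8, c_7 = 16, a_8 = 5, b_8 = 14, c_8 = 8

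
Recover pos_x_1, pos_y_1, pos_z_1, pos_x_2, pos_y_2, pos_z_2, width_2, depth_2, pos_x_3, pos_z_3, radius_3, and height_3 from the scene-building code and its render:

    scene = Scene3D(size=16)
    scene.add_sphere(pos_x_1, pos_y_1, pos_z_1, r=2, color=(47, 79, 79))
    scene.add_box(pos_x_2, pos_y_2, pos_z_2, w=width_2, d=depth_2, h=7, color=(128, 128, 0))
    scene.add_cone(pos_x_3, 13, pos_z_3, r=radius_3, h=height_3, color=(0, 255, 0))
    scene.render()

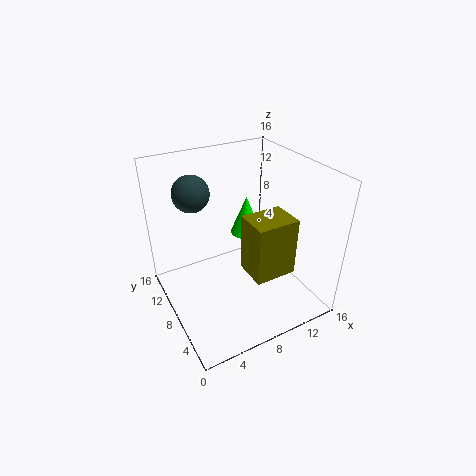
pos_x_1 = 4
pos_y_1 = 11
pos_z_1 = 13
pos_x_2 = 9
pos_y_2 = 5
pos_z_2 = 3
width_2 = 5
depth_2 = 4
pos_x_3 = 12
pos_z_3 = 5
radius_3 = 2
height_3 = 5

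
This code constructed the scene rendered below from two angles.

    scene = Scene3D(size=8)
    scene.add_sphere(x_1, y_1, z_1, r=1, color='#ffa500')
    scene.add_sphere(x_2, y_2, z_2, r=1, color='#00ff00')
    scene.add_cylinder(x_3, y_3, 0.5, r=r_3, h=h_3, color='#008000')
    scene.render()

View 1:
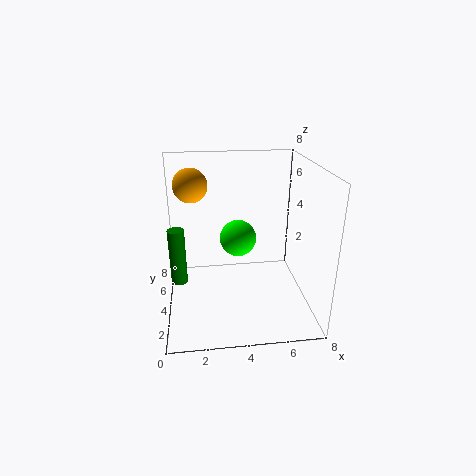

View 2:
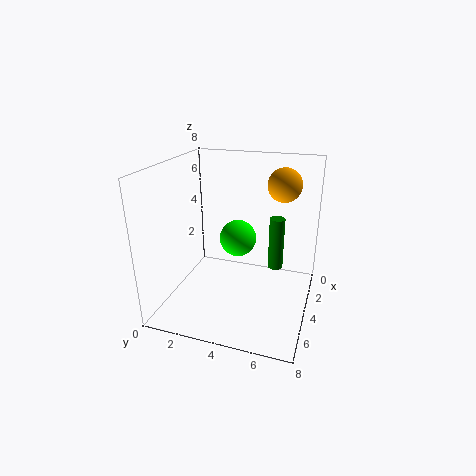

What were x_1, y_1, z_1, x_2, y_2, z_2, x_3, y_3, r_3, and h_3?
x_1 = 1.5, y_1 = 6, z_1 = 6.5, x_2 = 4, y_2 = 4, z_2 = 4, x_3 = 0.5, y_3 = 5.5, r_3 = 0.5, h_3 = 3.5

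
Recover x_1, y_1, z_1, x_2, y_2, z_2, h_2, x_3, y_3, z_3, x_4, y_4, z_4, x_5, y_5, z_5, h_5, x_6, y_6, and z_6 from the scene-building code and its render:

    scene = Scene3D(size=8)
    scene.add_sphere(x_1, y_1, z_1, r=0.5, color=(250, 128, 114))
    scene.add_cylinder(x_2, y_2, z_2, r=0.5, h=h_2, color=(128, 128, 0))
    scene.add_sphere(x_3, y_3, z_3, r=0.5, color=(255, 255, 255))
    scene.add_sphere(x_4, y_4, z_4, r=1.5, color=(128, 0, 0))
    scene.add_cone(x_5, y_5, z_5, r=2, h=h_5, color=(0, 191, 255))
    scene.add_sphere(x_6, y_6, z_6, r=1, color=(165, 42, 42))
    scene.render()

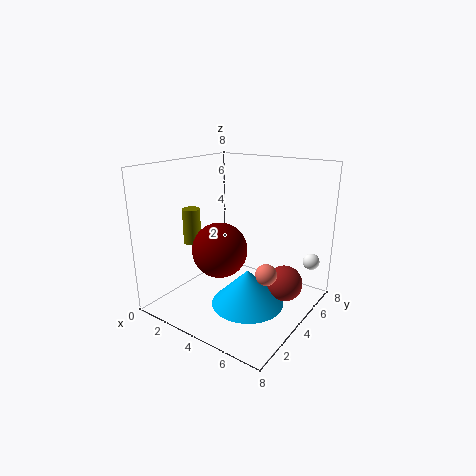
x_1 = 7, y_1 = 2, z_1 = 3.5, x_2 = 1.5, y_2 = 3, z_2 = 3.5, h_2 = 2, x_3 = 7, y_3 = 7.5, z_3 = 2, x_4 = 3.5, y_4 = 3, z_4 = 3.5, x_5 = 5, y_5 = 3.5, z_5 = 0.5, h_5 = 2, x_6 = 6.5, y_6 = 5, z_6 = 1.5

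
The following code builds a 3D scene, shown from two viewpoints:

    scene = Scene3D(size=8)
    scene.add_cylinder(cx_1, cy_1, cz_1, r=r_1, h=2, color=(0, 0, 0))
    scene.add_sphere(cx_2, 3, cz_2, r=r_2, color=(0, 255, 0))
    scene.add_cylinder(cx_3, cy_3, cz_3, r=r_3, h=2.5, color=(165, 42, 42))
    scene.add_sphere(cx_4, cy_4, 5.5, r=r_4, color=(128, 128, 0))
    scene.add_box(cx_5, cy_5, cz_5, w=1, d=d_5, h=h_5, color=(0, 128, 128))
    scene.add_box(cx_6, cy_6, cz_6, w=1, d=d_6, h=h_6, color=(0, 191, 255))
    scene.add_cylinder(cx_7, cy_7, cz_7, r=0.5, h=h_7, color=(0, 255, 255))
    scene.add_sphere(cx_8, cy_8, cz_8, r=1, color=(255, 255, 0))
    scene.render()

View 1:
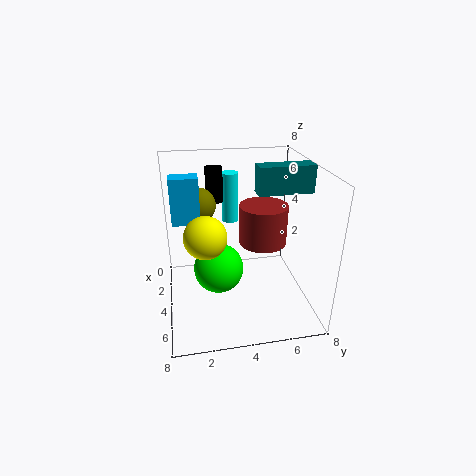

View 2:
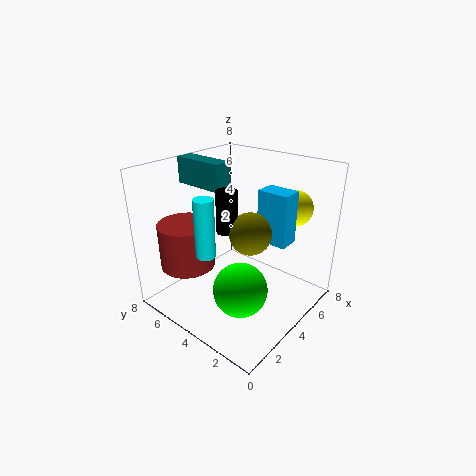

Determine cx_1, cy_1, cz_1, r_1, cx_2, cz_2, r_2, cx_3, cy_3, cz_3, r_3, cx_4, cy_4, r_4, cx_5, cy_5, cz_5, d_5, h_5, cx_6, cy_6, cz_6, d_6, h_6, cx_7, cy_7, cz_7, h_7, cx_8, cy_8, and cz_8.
cx_1 = 2, cy_1 = 3, cz_1 = 5.5, r_1 = 0.5, cx_2 = 3, cz_2 = 1.5, r_2 = 1.5, cx_3 = 2, cy_3 = 6, cz_3 = 2.5, r_3 = 1.5, cx_4 = 2.5, cy_4 = 2, r_4 = 1, cx_5 = 3.5, cy_5 = 5, cz_5 = 6.5, d_5 = 3, h_5 = 1.5, cx_6 = 3, cy_6 = 0.5, cz_6 = 5, d_6 = 1.5, h_6 = 2.5, cx_7 = 1.5, cy_7 = 4, cz_7 = 4, h_7 = 3, cx_8 = 6.5, cy_8 = 2, cz_8 = 5.5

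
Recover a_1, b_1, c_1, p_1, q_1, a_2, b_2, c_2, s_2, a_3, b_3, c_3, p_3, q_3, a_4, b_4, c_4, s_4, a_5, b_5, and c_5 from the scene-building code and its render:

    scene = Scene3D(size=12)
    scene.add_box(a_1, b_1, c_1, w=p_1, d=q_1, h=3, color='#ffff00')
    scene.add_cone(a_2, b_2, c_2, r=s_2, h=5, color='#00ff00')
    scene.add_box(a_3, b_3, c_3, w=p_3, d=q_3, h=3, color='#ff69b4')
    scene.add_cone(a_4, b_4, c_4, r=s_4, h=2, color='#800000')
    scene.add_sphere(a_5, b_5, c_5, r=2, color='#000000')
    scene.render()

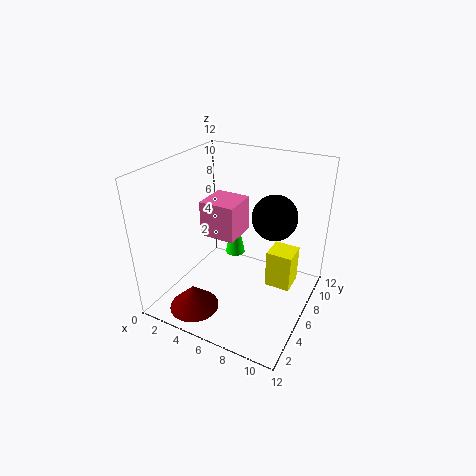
a_1 = 9; b_1 = 5; c_1 = 3; p_1 = 2; q_1 = 2; a_2 = 3; b_2 = 11; c_2 = 1; s_2 = 1; a_3 = 3; b_3 = 5; c_3 = 6; p_3 = 3; q_3 = 3; a_4 = 4; b_4 = 2; c_4 = 1; s_4 = 2; a_5 = 8; b_5 = 9; c_5 = 7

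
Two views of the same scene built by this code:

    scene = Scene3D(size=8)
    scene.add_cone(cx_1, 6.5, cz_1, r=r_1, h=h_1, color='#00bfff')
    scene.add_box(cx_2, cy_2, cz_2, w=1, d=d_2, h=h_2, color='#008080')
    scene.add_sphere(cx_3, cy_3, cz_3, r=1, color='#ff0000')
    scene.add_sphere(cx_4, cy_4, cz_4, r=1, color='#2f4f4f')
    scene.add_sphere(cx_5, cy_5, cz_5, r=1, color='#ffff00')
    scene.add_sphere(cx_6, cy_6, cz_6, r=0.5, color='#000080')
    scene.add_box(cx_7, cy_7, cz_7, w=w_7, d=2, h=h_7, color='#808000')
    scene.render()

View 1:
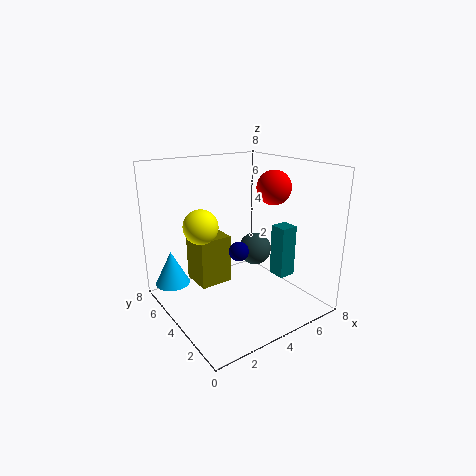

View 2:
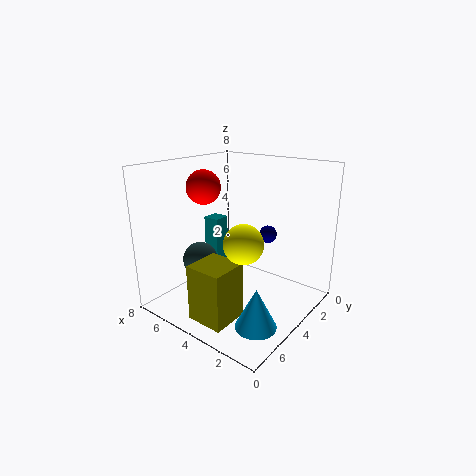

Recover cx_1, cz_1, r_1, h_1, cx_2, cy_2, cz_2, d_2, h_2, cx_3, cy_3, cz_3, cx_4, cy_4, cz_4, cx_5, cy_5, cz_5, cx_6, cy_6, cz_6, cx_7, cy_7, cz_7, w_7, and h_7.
cx_1 = 1
cz_1 = 1
r_1 = 1
h_1 = 2
cx_2 = 6
cy_2 = 2.5
cz_2 = 1.5
d_2 = 1
h_2 = 3
cx_3 = 6.5
cy_3 = 4
cz_3 = 6.5
cx_4 = 6
cy_4 = 5
cz_4 = 2.5
cx_5 = 2.5
cy_5 = 5.5
cz_5 = 4.5
cx_6 = 3
cy_6 = 2.5
cz_6 = 4
cx_7 = 2.5
cy_7 = 5.5
cz_7 = 0.5
w_7 = 2
h_7 = 3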